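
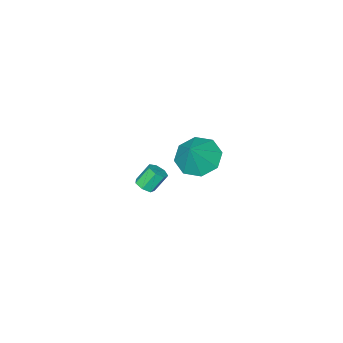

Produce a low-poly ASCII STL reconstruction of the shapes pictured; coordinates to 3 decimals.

solid 
facet normal 0.532 -0.242 -0.811
outer loop
vertex -0.669 -2.846 -2.248
vertex -1.051 -2.687 -2.546
vertex -0.655 -2.42 -2.366
endloop
endfacet
facet normal 0.846 0.116 0.520
outer loop
vertex -0.669 -2.846 -2.248
vertex -0.655 -2.42 -2.366
vertex -1.227 -2.593 -1.396
endloop
endfacet
facet normal 0.846 0.118 0.520
outer loop
vertex -1.227 -2.593 -1.396
vertex -0.655 -2.42 -2.366
vertex -1.214 -2.166 -1.514
endloop
endfacet
facet normal -0.532 0.240 0.812
outer loop
vertex -1.227 -2.593 -1.396
vertex -1.214 -2.166 -1.514
vertex -1.609 -2.433 -1.694
endloop
endfacet
facet normal 0.532 -0.243 -0.811
outer loop
vertex -0.655 -2.42 -2.366
vertex -1.051 -2.687 -2.546
vertex -0.939 -2.194 -2.62
endloop
endfacet
facet normal 0.553 0.825 0.116
outer loop
vertex -0.655 -2.42 -2.366
vertex -0.939 -2.194 -2.62
vertex -1.214 -2.166 -1.514
endloop
endfacet
facet normal 0.551 0.826 0.116
outer loop
vertex -1.214 -2.166 -1.514
vertex -0.939 -2.194 -2.62
vertex -1.498 -1.941 -1.768
endloop
endfacet
facet normal -0.533 0.242 0.811
outer loop
vertex -1.214 -2.166 -1.514
vertex -1.498 -1.941 -1.768
vertex -1.609 -2.433 -1.694
endloop
endfacet
facet normal 0.533 -0.243 -0.811
outer loop
vertex -0.939 -2.194 -2.62
vertex -1.051 -2.687 -2.546
vertex -1.307 -2.34 -2.818
endloop
endfacet
facet normal -0.160 0.913 -0.376
outer loop
vertex -0.939 -2.194 -2.62
vertex -1.307 -2.34 -2.818
vertex -1.498 -1.941 -1.768
endloop
endfacet
facet normal -0.158 0.913 -0.376
outer loop
vertex -1.498 -1.941 -1.768
vertex -1.307 -2.34 -2.818
vertex -1.866 -2.086 -1.966
endloop
endfacet
facet normal -0.532 0.242 0.811
outer loop
vertex -1.498 -1.941 -1.768
vertex -1.866 -2.086 -1.966
vertex -1.609 -2.433 -1.694
endloop
endfacet
facet normal 0.532 -0.243 -0.811
outer loop
vertex -1.307 -2.34 -2.818
vertex -1.051 -2.687 -2.546
vertex -1.482 -2.747 -2.811
endloop
endfacet
facet normal -0.749 0.312 -0.584
outer loop
vertex -1.307 -2.34 -2.818
vertex -1.482 -2.747 -2.811
vertex -1.866 -2.086 -1.966
endloop
endfacet
facet normal -0.749 0.312 -0.584
outer loop
vertex -1.866 -2.086 -1.966
vertex -1.482 -2.747 -2.811
vertex -2.041 -2.493 -1.959
endloop
endfacet
facet normal -0.532 0.243 0.812
outer loop
vertex -1.866 -2.086 -1.966
vertex -2.041 -2.493 -1.959
vertex -1.609 -2.433 -1.694
endloop
endfacet
facet normal 0.532 -0.242 -0.811
outer loop
vertex -1.482 -2.747 -2.811
vertex -1.051 -2.687 -2.546
vertex -1.332 -3.108 -2.605
endloop
endfacet
facet normal -0.776 -0.524 -0.353
outer loop
vertex -1.482 -2.747 -2.811
vertex -1.332 -3.108 -2.605
vertex -2.041 -2.493 -1.959
endloop
endfacet
facet normal -0.776 -0.523 -0.354
outer loop
vertex -2.041 -2.493 -1.959
vertex -1.332 -3.108 -2.605
vertex -1.891 -2.855 -1.753
endloop
endfacet
facet normal -0.532 0.242 0.812
outer loop
vertex -2.041 -2.493 -1.959
vertex -1.891 -2.855 -1.753
vertex -1.609 -2.433 -1.694
endloop
endfacet
facet normal 0.533 -0.242 -0.811
outer loop
vertex -1.332 -3.108 -2.605
vertex -1.051 -2.687 -2.546
vertex -0.97 -3.152 -2.354
endloop
endfacet
facet normal -0.217 -0.965 0.144
outer loop
vertex -1.332 -3.108 -2.605
vertex -0.97 -3.152 -2.354
vertex -1.891 -2.855 -1.753
endloop
endfacet
facet normal -0.217 -0.965 0.144
outer loop
vertex -1.891 -2.855 -1.753
vertex -0.97 -3.152 -2.354
vertex -1.529 -2.899 -1.502
endloop
endfacet
facet normal -0.533 0.243 0.811
outer loop
vertex -1.891 -2.855 -1.753
vertex -1.529 -2.899 -1.502
vertex -1.609 -2.433 -1.694
endloop
endfacet
facet normal 0.532 -0.242 -0.811
outer loop
vertex -0.97 -3.152 -2.354
vertex -1.051 -2.687 -2.546
vertex -0.669 -2.846 -2.248
endloop
endfacet
facet normal 0.504 -0.680 0.533
outer loop
vertex -0.97 -3.152 -2.354
vertex -0.669 -2.846 -2.248
vertex -1.529 -2.899 -1.502
endloop
endfacet
facet normal 0.503 -0.681 0.532
outer loop
vertex -1.529 -2.899 -1.502
vertex -0.669 -2.846 -2.248
vertex -1.227 -2.593 -1.396
endloop
endfacet
facet normal -0.531 0.243 0.812
outer loop
vertex -1.529 -2.899 -1.502
vertex -1.227 -2.593 -1.396
vertex -1.609 -2.433 -1.694
endloop
endfacet
facet normal -0.559 -0.219 -0.800
outer loop
vertex 1.1 2.016 2.41
vertex 0.282 2.007 2.984
vertex 0.766 2.704 2.455
endloop
endfacet
facet normal 0.897 0.439 -0.055
outer loop
vertex 1.1 2.016 2.41
vertex 0.766 2.704 2.455
vertex 1.058 2.313 4.096
endloop
endfacet
facet normal -0.559 -0.219 -0.800
outer loop
vertex 0.766 2.704 2.455
vertex 0.282 2.007 2.984
vertex 0.148 2.983 2.81
endloop
endfacet
facet normal 0.467 0.875 0.125
outer loop
vertex 0.766 2.704 2.455
vertex 0.148 2.983 2.81
vertex 1.058 2.313 4.096
endloop
endfacet
facet normal -0.559 -0.219 -0.800
outer loop
vertex 0.148 2.983 2.81
vertex 0.282 2.007 2.984
vertex -0.391 2.691 3.267
endloop
endfacet
facet normal -0.054 0.869 0.491
outer loop
vertex 0.148 2.983 2.81
vertex -0.391 2.691 3.267
vertex 1.058 2.313 4.096
endloop
endfacet
facet normal -0.559 -0.219 -0.800
outer loop
vertex -0.391 2.691 3.267
vertex 0.282 2.007 2.984
vertex -0.537 1.998 3.559
endloop
endfacet
facet normal -0.363 0.426 0.829
outer loop
vertex -0.391 2.691 3.267
vertex -0.537 1.998 3.559
vertex 1.058 2.313 4.096
endloop
endfacet
facet normal -0.559 -0.219 -0.800
outer loop
vertex -0.537 1.998 3.559
vertex 0.282 2.007 2.984
vertex -0.203 1.311 3.514
endloop
endfacet
facet normal -0.278 -0.197 0.940
outer loop
vertex -0.537 1.998 3.559
vertex -0.203 1.311 3.514
vertex 1.058 2.313 4.096
endloop
endfacet
facet normal -0.559 -0.220 -0.800
outer loop
vertex -0.203 1.311 3.514
vertex 0.282 2.007 2.984
vertex 0.415 1.032 3.159
endloop
endfacet
facet normal 0.151 -0.632 0.760
outer loop
vertex -0.203 1.311 3.514
vertex 0.415 1.032 3.159
vertex 1.058 2.313 4.096
endloop
endfacet
facet normal -0.559 -0.220 -0.799
outer loop
vertex 0.415 1.032 3.159
vertex 0.282 2.007 2.984
vertex 0.955 1.324 2.701
endloop
endfacet
facet normal 0.673 -0.626 0.394
outer loop
vertex 0.415 1.032 3.159
vertex 0.955 1.324 2.701
vertex 1.058 2.313 4.096
endloop
endfacet
facet normal -0.559 -0.219 -0.800
outer loop
vertex 0.955 1.324 2.701
vertex 0.282 2.007 2.984
vertex 1.1 2.016 2.41
endloop
endfacet
facet normal 0.982 -0.182 0.057
outer loop
vertex 0.955 1.324 2.701
vertex 1.1 2.016 2.41
vertex 1.058 2.313 4.096
endloop
endfacet

endsolid


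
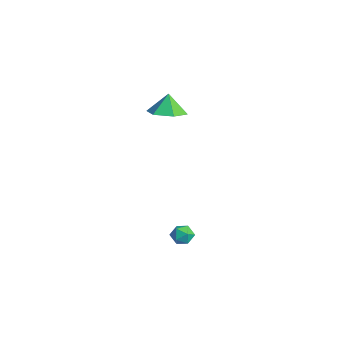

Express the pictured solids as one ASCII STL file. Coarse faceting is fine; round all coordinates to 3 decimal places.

solid 
facet normal -0.675 0.525 0.518
outer loop
vertex 2.614 -0.346 -3.9
vertex 2.436 -0.911 -3.559
vertex 2.934 -0.508 -3.319
endloop
endfacet
facet normal -0.123 0.936 0.329
outer loop
vertex 2.614 -0.346 -3.9
vertex 2.934 -0.508 -3.319
vertex 3.292 -0.274 -3.852
endloop
endfacet
facet normal -0.071 0.921 -0.383
outer loop
vertex 2.614 -0.346 -3.9
vertex 3.292 -0.274 -3.852
vertex 3.015 -0.532 -4.421
endloop
endfacet
facet normal -0.590 0.500 -0.633
outer loop
vertex 2.614 -0.346 -3.9
vertex 3.015 -0.532 -4.421
vertex 2.487 -0.926 -4.24
endloop
endfacet
facet normal -0.963 0.257 -0.078
outer loop
vertex 2.614 -0.346 -3.9
vertex 2.487 -0.926 -4.24
vertex 2.436 -0.911 -3.559
endloop
endfacet
facet normal 0.470 0.647 0.600
outer loop
vertex 3.292 -0.274 -3.852
vertex 2.934 -0.508 -3.319
vertex 3.533 -0.794 -3.48
endloop
endfacet
facet normal -0.423 -0.017 0.906
outer loop
vertex 2.934 -0.508 -3.319
vertex 2.436 -0.911 -3.559
vertex 3.005 -1.188 -3.299
endloop
endfacet
facet normal -0.890 -0.453 -0.057
outer loop
vertex 2.436 -0.911 -3.559
vertex 2.487 -0.926 -4.24
vertex 2.728 -1.446 -3.868
endloop
endfacet
facet normal -0.285 -0.058 -0.957
outer loop
vertex 2.487 -0.926 -4.24
vertex 3.015 -0.532 -4.421
vertex 3.086 -1.212 -4.401
endloop
endfacet
facet normal 0.555 0.622 -0.552
outer loop
vertex 3.015 -0.532 -4.421
vertex 3.292 -0.274 -3.852
vertex 3.584 -0.809 -4.161
endloop
endfacet
facet normal 0.590 -0.500 0.633
outer loop
vertex 3.406 -1.374 -3.82
vertex 3.533 -0.794 -3.48
vertex 3.005 -1.188 -3.299
endloop
endfacet
facet normal 0.071 -0.921 0.383
outer loop
vertex 3.406 -1.374 -3.82
vertex 3.005 -1.188 -3.299
vertex 2.728 -1.446 -3.868
endloop
endfacet
facet normal 0.123 -0.936 -0.329
outer loop
vertex 3.406 -1.374 -3.82
vertex 2.728 -1.446 -3.868
vertex 3.086 -1.212 -4.401
endloop
endfacet
facet normal 0.675 -0.525 -0.518
outer loop
vertex 3.406 -1.374 -3.82
vertex 3.086 -1.212 -4.401
vertex 3.584 -0.809 -4.161
endloop
endfacet
facet normal 0.963 -0.257 0.078
outer loop
vertex 3.406 -1.374 -3.82
vertex 3.584 -0.809 -4.161
vertex 3.533 -0.794 -3.48
endloop
endfacet
facet normal 0.285 0.058 0.957
outer loop
vertex 3.005 -1.188 -3.299
vertex 3.533 -0.794 -3.48
vertex 2.934 -0.508 -3.319
endloop
endfacet
facet normal -0.555 -0.622 0.552
outer loop
vertex 2.728 -1.446 -3.868
vertex 3.005 -1.188 -3.299
vertex 2.436 -0.911 -3.559
endloop
endfacet
facet normal -0.470 -0.647 -0.600
outer loop
vertex 3.086 -1.212 -4.401
vertex 2.728 -1.446 -3.868
vertex 2.487 -0.926 -4.24
endloop
endfacet
facet normal 0.423 0.017 -0.906
outer loop
vertex 3.584 -0.809 -4.161
vertex 3.086 -1.212 -4.401
vertex 3.015 -0.532 -4.421
endloop
endfacet
facet normal 0.890 0.453 0.057
outer loop
vertex 3.533 -0.794 -3.48
vertex 3.584 -0.809 -4.161
vertex 3.292 -0.274 -3.852
endloop
endfacet
facet normal 0.279 -0.194 -0.941
outer loop
vertex 0.392 -0.164 3.327
vertex -0.637 -0.09 3.007
vertex -0.009 0.788 3.012
endloop
endfacet
facet normal 0.539 0.460 0.705
outer loop
vertex 0.392 -0.164 3.327
vertex -0.009 0.788 3.012
vertex -0.983 0.15 4.173
endloop
endfacet
facet normal 0.279 -0.194 -0.941
outer loop
vertex -0.009 0.788 3.012
vertex -0.637 -0.09 3.007
vertex -1.037 0.862 2.692
endloop
endfacet
facet normal -0.071 0.898 0.434
outer loop
vertex -0.009 0.788 3.012
vertex -1.037 0.862 2.692
vertex -0.983 0.15 4.173
endloop
endfacet
facet normal 0.279 -0.194 -0.941
outer loop
vertex -1.037 0.862 2.692
vertex -0.637 -0.09 3.007
vertex -1.666 -0.016 2.687
endloop
endfacet
facet normal -0.777 0.555 0.295
outer loop
vertex -1.037 0.862 2.692
vertex -1.666 -0.016 2.687
vertex -0.983 0.15 4.173
endloop
endfacet
facet normal 0.279 -0.193 -0.941
outer loop
vertex -1.666 -0.016 2.687
vertex -0.637 -0.09 3.007
vertex -1.266 -0.968 3.001
endloop
endfacet
facet normal -0.875 -0.227 0.428
outer loop
vertex -1.666 -0.016 2.687
vertex -1.266 -0.968 3.001
vertex -0.983 0.15 4.173
endloop
endfacet
facet normal 0.279 -0.194 -0.940
outer loop
vertex -1.266 -0.968 3.001
vertex -0.637 -0.09 3.007
vertex -0.237 -1.043 3.322
endloop
endfacet
facet normal -0.266 -0.665 0.698
outer loop
vertex -1.266 -0.968 3.001
vertex -0.237 -1.043 3.322
vertex -0.983 0.15 4.173
endloop
endfacet
facet normal 0.279 -0.194 -0.941
outer loop
vertex -0.237 -1.043 3.322
vertex -0.637 -0.09 3.007
vertex 0.392 -0.164 3.327
endloop
endfacet
facet normal 0.442 -0.321 0.838
outer loop
vertex -0.237 -1.043 3.322
vertex 0.392 -0.164 3.327
vertex -0.983 0.15 4.173
endloop
endfacet

endsolid


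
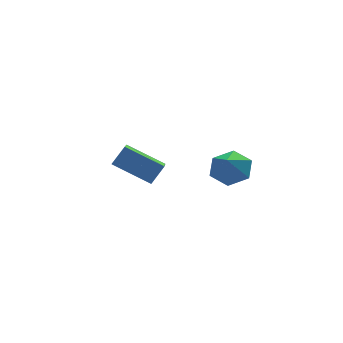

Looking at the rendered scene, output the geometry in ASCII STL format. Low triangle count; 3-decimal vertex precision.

solid 
facet normal -0.645 0.626 0.439
outer loop
vertex -2.369 1.937 -2.886
vertex -1.748 2.082 -2.181
vertex -1.793 3.046 -3.621
endloop
endfacet
facet normal -0.653 -0.152 -0.742
outer loop
vertex -0.652 1.938 -4.399
vertex -2.369 1.937 -2.886
vertex -1.793 3.046 -3.621
endloop
endfacet
facet normal -0.645 0.626 0.439
outer loop
vertex -1.793 3.046 -3.621
vertex -1.748 2.082 -2.181
vertex -1.172 3.191 -2.916
endloop
endfacet
facet normal 0.397 0.765 -0.507
outer loop
vertex -1.172 3.191 -2.916
vertex -0.652 1.938 -4.399
vertex -1.793 3.046 -3.621
endloop
endfacet
facet normal -0.397 -0.765 0.507
outer loop
vertex -2.369 1.937 -2.886
vertex -0.607 0.974 -2.959
vertex -1.748 2.082 -2.181
endloop
endfacet
facet normal -0.653 -0.152 -0.742
outer loop
vertex -1.228 0.829 -3.664
vertex -2.369 1.937 -2.886
vertex -0.652 1.938 -4.399
endloop
endfacet
facet normal -0.397 -0.765 0.507
outer loop
vertex -1.228 0.829 -3.664
vertex -0.607 0.974 -2.959
vertex -2.369 1.937 -2.886
endloop
endfacet
facet normal 0.653 0.152 0.742
outer loop
vertex -1.748 2.082 -2.181
vertex -0.607 0.974 -2.959
vertex -1.172 3.191 -2.916
endloop
endfacet
facet normal 0.397 0.765 -0.507
outer loop
vertex -0.031 2.083 -3.694
vertex -0.652 1.938 -4.399
vertex -1.172 3.191 -2.916
endloop
endfacet
facet normal 0.653 0.152 0.742
outer loop
vertex -1.172 3.191 -2.916
vertex -0.607 0.974 -2.959
vertex -0.031 2.083 -3.694
endloop
endfacet
facet normal 0.645 -0.626 -0.439
outer loop
vertex -0.031 2.083 -3.694
vertex -1.228 0.829 -3.664
vertex -0.652 1.938 -4.399
endloop
endfacet
facet normal 0.645 -0.626 -0.439
outer loop
vertex -0.607 0.974 -2.959
vertex -1.228 0.829 -3.664
vertex -0.031 2.083 -3.694
endloop
endfacet
facet normal 0.393 0.423 -0.816
outer loop
vertex 0.876 -1.816 -0.768
vertex 0.473 -2.372 -1.25
vertex 0.104 -1.644 -1.051
endloop
endfacet
facet normal -0.207 0.477 0.854
outer loop
vertex 0.876 -1.816 -0.768
vertex 0.104 -1.644 -1.051
vertex 0.067 -2.808 -0.41
endloop
endfacet
facet normal 0.393 0.422 -0.817
outer loop
vertex 0.104 -1.644 -1.051
vertex 0.473 -2.372 -1.25
vertex -0.3 -2.201 -1.533
endloop
endfacet
facet normal -0.867 0.261 0.425
outer loop
vertex 0.104 -1.644 -1.051
vertex -0.3 -2.201 -1.533
vertex 0.067 -2.808 -0.41
endloop
endfacet
facet normal 0.393 0.423 -0.817
outer loop
vertex -0.3 -2.201 -1.533
vertex 0.473 -2.372 -1.25
vertex 0.069 -2.929 -1.733
endloop
endfacet
facet normal -0.887 -0.461 0.041
outer loop
vertex -0.3 -2.201 -1.533
vertex 0.069 -2.929 -1.733
vertex 0.067 -2.808 -0.41
endloop
endfacet
facet normal 0.393 0.423 -0.816
outer loop
vertex 0.069 -2.929 -1.733
vertex 0.473 -2.372 -1.25
vertex 0.841 -3.1 -1.45
endloop
endfacet
facet normal -0.246 -0.965 0.088
outer loop
vertex 0.069 -2.929 -1.733
vertex 0.841 -3.1 -1.45
vertex 0.067 -2.808 -0.41
endloop
endfacet
facet normal 0.393 0.423 -0.817
outer loop
vertex 0.841 -3.1 -1.45
vertex 0.473 -2.372 -1.25
vertex 1.245 -2.544 -0.968
endloop
endfacet
facet normal 0.413 -0.749 0.518
outer loop
vertex 0.841 -3.1 -1.45
vertex 1.245 -2.544 -0.968
vertex 0.067 -2.808 -0.41
endloop
endfacet
facet normal 0.393 0.423 -0.817
outer loop
vertex 1.245 -2.544 -0.968
vertex 0.473 -2.372 -1.25
vertex 0.876 -1.816 -0.768
endloop
endfacet
facet normal 0.433 -0.028 0.901
outer loop
vertex 1.245 -2.544 -0.968
vertex 0.876 -1.816 -0.768
vertex 0.067 -2.808 -0.41
endloop
endfacet

endsolid


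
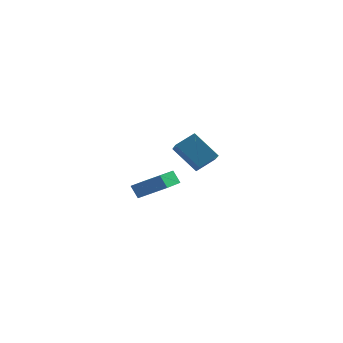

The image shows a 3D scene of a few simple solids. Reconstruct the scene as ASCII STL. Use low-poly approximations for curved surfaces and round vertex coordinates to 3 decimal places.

solid 
facet normal -0.643 -0.564 -0.517
outer loop
vertex 3.582 -4.976 1.533
vertex 2.39 -4.732 2.749
vertex 3.156 -3.911 0.901
endloop
endfacet
facet normal 0.693 -0.142 -0.707
outer loop
vertex 3.89 -3.268 1.491
vertex 3.582 -4.976 1.533
vertex 3.156 -3.911 0.901
endloop
endfacet
facet normal -0.643 -0.564 -0.517
outer loop
vertex 3.156 -3.911 0.901
vertex 2.39 -4.732 2.749
vertex 1.964 -3.667 2.117
endloop
endfacet
facet normal -0.325 0.814 -0.482
outer loop
vertex 1.964 -3.667 2.117
vertex 3.89 -3.268 1.491
vertex 3.156 -3.911 0.901
endloop
endfacet
facet normal 0.325 -0.814 0.482
outer loop
vertex 3.582 -4.976 1.533
vertex 3.124 -4.089 3.339
vertex 2.39 -4.732 2.749
endloop
endfacet
facet normal 0.693 -0.142 -0.707
outer loop
vertex 4.316 -4.333 2.123
vertex 3.582 -4.976 1.533
vertex 3.89 -3.268 1.491
endloop
endfacet
facet normal 0.325 -0.814 0.482
outer loop
vertex 4.316 -4.333 2.123
vertex 3.124 -4.089 3.339
vertex 3.582 -4.976 1.533
endloop
endfacet
facet normal -0.693 0.142 0.707
outer loop
vertex 2.39 -4.732 2.749
vertex 3.124 -4.089 3.339
vertex 1.964 -3.667 2.117
endloop
endfacet
facet normal -0.325 0.814 -0.482
outer loop
vertex 2.698 -3.024 2.707
vertex 3.89 -3.268 1.491
vertex 1.964 -3.667 2.117
endloop
endfacet
facet normal -0.693 0.142 0.707
outer loop
vertex 1.964 -3.667 2.117
vertex 3.124 -4.089 3.339
vertex 2.698 -3.024 2.707
endloop
endfacet
facet normal 0.643 0.564 0.517
outer loop
vertex 2.698 -3.024 2.707
vertex 4.316 -4.333 2.123
vertex 3.89 -3.268 1.491
endloop
endfacet
facet normal 0.643 0.564 0.517
outer loop
vertex 3.124 -4.089 3.339
vertex 4.316 -4.333 2.123
vertex 2.698 -3.024 2.707
endloop
endfacet
facet normal -0.870 -0.000 -0.493
outer loop
vertex -1.496 1.178 -2.327
vertex -1.326 3.056 -2.629
vertex -1.079 1.022 -3.063
endloop
endfacet
facet normal -0.088 -0.983 0.158
outer loop
vertex 0.426 1.024 -2.211
vertex -1.496 1.178 -2.327
vertex -1.079 1.022 -3.063
endloop
endfacet
facet normal -0.871 -0.001 -0.492
outer loop
vertex -1.079 1.022 -3.063
vertex -1.326 3.056 -2.629
vertex -0.91 2.9 -3.365
endloop
endfacet
facet normal 0.485 -0.181 -0.856
outer loop
vertex -0.91 2.9 -3.365
vertex 0.426 1.024 -2.211
vertex -1.079 1.022 -3.063
endloop
endfacet
facet normal -0.485 0.181 0.856
outer loop
vertex -1.496 1.178 -2.327
vertex 0.179 3.058 -1.777
vertex -1.326 3.056 -2.629
endloop
endfacet
facet normal -0.088 -0.983 0.158
outer loop
vertex 0.01 1.18 -1.475
vertex -1.496 1.178 -2.327
vertex 0.426 1.024 -2.211
endloop
endfacet
facet normal -0.484 0.181 0.856
outer loop
vertex 0.01 1.18 -1.475
vertex 0.179 3.058 -1.777
vertex -1.496 1.178 -2.327
endloop
endfacet
facet normal 0.088 0.983 -0.158
outer loop
vertex -1.326 3.056 -2.629
vertex 0.179 3.058 -1.777
vertex -0.91 2.9 -3.365
endloop
endfacet
facet normal 0.484 -0.181 -0.856
outer loop
vertex 0.596 2.902 -2.513
vertex 0.426 1.024 -2.211
vertex -0.91 2.9 -3.365
endloop
endfacet
facet normal 0.088 0.983 -0.158
outer loop
vertex -0.91 2.9 -3.365
vertex 0.179 3.058 -1.777
vertex 0.596 2.902 -2.513
endloop
endfacet
facet normal 0.871 0.000 0.492
outer loop
vertex 0.596 2.902 -2.513
vertex 0.01 1.18 -1.475
vertex 0.426 1.024 -2.211
endloop
endfacet
facet normal 0.870 0.001 0.493
outer loop
vertex 0.179 3.058 -1.777
vertex 0.01 1.18 -1.475
vertex 0.596 2.902 -2.513
endloop
endfacet

endsolid


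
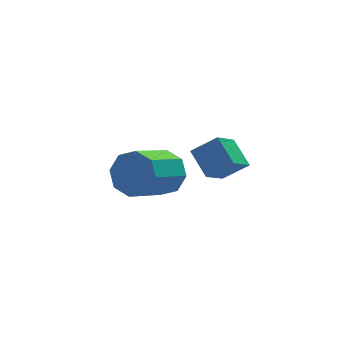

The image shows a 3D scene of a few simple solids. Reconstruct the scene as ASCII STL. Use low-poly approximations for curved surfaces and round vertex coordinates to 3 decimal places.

solid 
facet normal 0.738 0.427 -0.522
outer loop
vertex 1.864 1.597 -4.3
vertex 1.24 2.398 -4.527
vertex 1.908 2.18 -3.76
endloop
endfacet
facet normal 0.672 -0.530 0.518
outer loop
vertex 1.864 1.597 -4.3
vertex 1.908 2.18 -3.76
vertex 0.283 0.681 -3.186
endloop
endfacet
facet normal 0.672 -0.530 0.517
outer loop
vertex 0.283 0.681 -3.186
vertex 1.908 2.18 -3.76
vertex 0.327 1.264 -2.645
endloop
endfacet
facet normal -0.739 -0.427 0.521
outer loop
vertex 0.283 0.681 -3.186
vertex 0.327 1.264 -2.645
vertex -0.34 1.482 -3.413
endloop
endfacet
facet normal 0.738 0.429 -0.521
outer loop
vertex 1.908 2.18 -3.76
vertex 1.24 2.398 -4.527
vertex 1.56 2.89 -3.669
endloop
endfacet
facet normal 0.514 0.143 0.846
outer loop
vertex 1.908 2.18 -3.76
vertex 1.56 2.89 -3.669
vertex 0.327 1.264 -2.645
endloop
endfacet
facet normal 0.514 0.143 0.846
outer loop
vertex 0.327 1.264 -2.645
vertex 1.56 2.89 -3.669
vertex -0.021 1.975 -2.554
endloop
endfacet
facet normal -0.739 -0.428 0.520
outer loop
vertex 0.327 1.264 -2.645
vertex -0.021 1.975 -2.554
vertex -0.34 1.482 -3.413
endloop
endfacet
facet normal 0.739 0.427 -0.521
outer loop
vertex 1.56 2.89 -3.669
vertex 1.24 2.398 -4.527
vertex 1.026 3.312 -4.081
endloop
endfacet
facet normal 0.055 0.732 0.679
outer loop
vertex 1.56 2.89 -3.669
vertex 1.026 3.312 -4.081
vertex -0.021 1.975 -2.554
endloop
endfacet
facet normal 0.055 0.732 0.679
outer loop
vertex -0.021 1.975 -2.554
vertex 1.026 3.312 -4.081
vertex -0.555 2.397 -2.966
endloop
endfacet
facet normal -0.739 -0.428 0.520
outer loop
vertex -0.021 1.975 -2.554
vertex -0.555 2.397 -2.966
vertex -0.34 1.482 -3.413
endloop
endfacet
facet normal 0.739 0.427 -0.521
outer loop
vertex 1.026 3.312 -4.081
vertex 1.24 2.398 -4.527
vertex 0.617 3.199 -4.754
endloop
endfacet
facet normal -0.436 0.893 0.115
outer loop
vertex 1.026 3.312 -4.081
vertex 0.617 3.199 -4.754
vertex -0.555 2.397 -2.966
endloop
endfacet
facet normal -0.437 0.892 0.114
outer loop
vertex -0.555 2.397 -2.966
vertex 0.617 3.199 -4.754
vertex -0.964 2.283 -3.64
endloop
endfacet
facet normal -0.739 -0.428 0.521
outer loop
vertex -0.555 2.397 -2.966
vertex -0.964 2.283 -3.64
vertex -0.34 1.482 -3.413
endloop
endfacet
facet normal 0.739 0.427 -0.521
outer loop
vertex 0.617 3.199 -4.754
vertex 1.24 2.398 -4.527
vertex 0.573 2.616 -5.295
endloop
endfacet
facet normal -0.672 0.531 -0.517
outer loop
vertex 0.617 3.199 -4.754
vertex 0.573 2.616 -5.295
vertex -0.964 2.283 -3.64
endloop
endfacet
facet normal -0.672 0.530 -0.517
outer loop
vertex -0.964 2.283 -3.64
vertex 0.573 2.616 -5.295
vertex -1.008 1.7 -4.18
endloop
endfacet
facet normal -0.738 -0.427 0.522
outer loop
vertex -0.964 2.283 -3.64
vertex -1.008 1.7 -4.18
vertex -0.34 1.482 -3.413
endloop
endfacet
facet normal 0.739 0.428 -0.520
outer loop
vertex 0.573 2.616 -5.295
vertex 1.24 2.398 -4.527
vertex 0.921 1.905 -5.386
endloop
endfacet
facet normal -0.514 -0.143 -0.846
outer loop
vertex 0.573 2.616 -5.295
vertex 0.921 1.905 -5.386
vertex -1.008 1.7 -4.18
endloop
endfacet
facet normal -0.514 -0.143 -0.846
outer loop
vertex -1.008 1.7 -4.18
vertex 0.921 1.905 -5.386
vertex -0.66 0.99 -4.271
endloop
endfacet
facet normal -0.738 -0.429 0.521
outer loop
vertex -1.008 1.7 -4.18
vertex -0.66 0.99 -4.271
vertex -0.34 1.482 -3.413
endloop
endfacet
facet normal 0.739 0.428 -0.520
outer loop
vertex 0.921 1.905 -5.386
vertex 1.24 2.398 -4.527
vertex 1.455 1.483 -4.974
endloop
endfacet
facet normal -0.055 -0.732 -0.679
outer loop
vertex 0.921 1.905 -5.386
vertex 1.455 1.483 -4.974
vertex -0.66 0.99 -4.271
endloop
endfacet
facet normal -0.055 -0.732 -0.679
outer loop
vertex -0.66 0.99 -4.271
vertex 1.455 1.483 -4.974
vertex -0.126 0.568 -3.859
endloop
endfacet
facet normal -0.739 -0.427 0.521
outer loop
vertex -0.66 0.99 -4.271
vertex -0.126 0.568 -3.859
vertex -0.34 1.482 -3.413
endloop
endfacet
facet normal 0.739 0.428 -0.521
outer loop
vertex 1.455 1.483 -4.974
vertex 1.24 2.398 -4.527
vertex 1.864 1.597 -4.3
endloop
endfacet
facet normal 0.436 -0.893 -0.114
outer loop
vertex 1.455 1.483 -4.974
vertex 1.864 1.597 -4.3
vertex -0.126 0.568 -3.859
endloop
endfacet
facet normal 0.436 -0.893 -0.115
outer loop
vertex -0.126 0.568 -3.859
vertex 1.864 1.597 -4.3
vertex 0.283 0.681 -3.186
endloop
endfacet
facet normal -0.739 -0.427 0.521
outer loop
vertex -0.126 0.568 -3.859
vertex 0.283 0.681 -3.186
vertex -0.34 1.482 -3.413
endloop
endfacet
facet normal -0.785 0.225 -0.577
outer loop
vertex 0.788 -1.517 -0.132
vertex 1.747 -0.737 -1.132
vertex 0.967 -2.578 -0.789
endloop
endfacet
facet normal -0.603 -0.491 0.629
outer loop
vertex 1.893 -2.843 -0.108
vertex 0.788 -1.517 -0.132
vertex 0.967 -2.578 -0.789
endloop
endfacet
facet normal -0.785 0.225 -0.576
outer loop
vertex 0.967 -2.578 -0.789
vertex 1.747 -0.737 -1.132
vertex 1.925 -1.797 -1.789
endloop
endfacet
facet normal 0.142 -0.842 -0.521
outer loop
vertex 1.925 -1.797 -1.789
vertex 1.893 -2.843 -0.108
vertex 0.967 -2.578 -0.789
endloop
endfacet
facet normal -0.142 0.842 0.521
outer loop
vertex 0.788 -1.517 -0.132
vertex 2.673 -1.002 -0.451
vertex 1.747 -0.737 -1.132
endloop
endfacet
facet normal -0.603 -0.491 0.629
outer loop
vertex 1.715 -1.783 0.549
vertex 0.788 -1.517 -0.132
vertex 1.893 -2.843 -0.108
endloop
endfacet
facet normal -0.142 0.841 0.521
outer loop
vertex 1.715 -1.783 0.549
vertex 2.673 -1.002 -0.451
vertex 0.788 -1.517 -0.132
endloop
endfacet
facet normal 0.603 0.491 -0.629
outer loop
vertex 1.747 -0.737 -1.132
vertex 2.673 -1.002 -0.451
vertex 1.925 -1.797 -1.789
endloop
endfacet
facet normal 0.141 -0.842 -0.521
outer loop
vertex 2.852 -2.063 -1.108
vertex 1.893 -2.843 -0.108
vertex 1.925 -1.797 -1.789
endloop
endfacet
facet normal 0.603 0.491 -0.629
outer loop
vertex 1.925 -1.797 -1.789
vertex 2.673 -1.002 -0.451
vertex 2.852 -2.063 -1.108
endloop
endfacet
facet normal 0.785 -0.226 0.577
outer loop
vertex 2.852 -2.063 -1.108
vertex 1.715 -1.783 0.549
vertex 1.893 -2.843 -0.108
endloop
endfacet
facet normal 0.785 -0.225 0.577
outer loop
vertex 2.673 -1.002 -0.451
vertex 1.715 -1.783 0.549
vertex 2.852 -2.063 -1.108
endloop
endfacet

endsolid


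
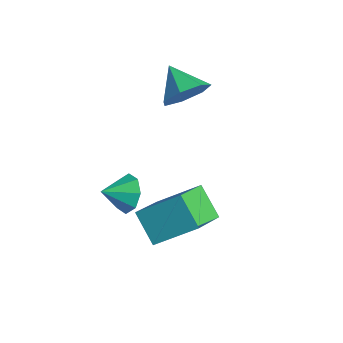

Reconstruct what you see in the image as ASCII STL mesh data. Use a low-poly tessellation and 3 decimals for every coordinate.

solid 
facet normal -0.429 -0.701 -0.569
outer loop
vertex 4.558 -2.627 -3.224
vertex 3.457 -2.76 -2.229
vertex 3.545 -1.248 -4.16
endloop
endfacet
facet normal 0.739 0.089 -0.668
outer loop
vertex 4.383 0.12 -3.051
vertex 4.558 -2.627 -3.224
vertex 3.545 -1.248 -4.16
endloop
endfacet
facet normal -0.429 -0.701 -0.569
outer loop
vertex 3.545 -1.248 -4.16
vertex 3.457 -2.76 -2.229
vertex 2.444 -1.381 -3.165
endloop
endfacet
facet normal -0.519 0.707 -0.480
outer loop
vertex 2.444 -1.381 -3.165
vertex 4.383 0.12 -3.051
vertex 3.545 -1.248 -4.16
endloop
endfacet
facet normal 0.519 -0.707 0.480
outer loop
vertex 4.558 -2.627 -3.224
vertex 4.295 -1.392 -1.12
vertex 3.457 -2.76 -2.229
endloop
endfacet
facet normal 0.739 0.089 -0.668
outer loop
vertex 5.396 -1.259 -2.115
vertex 4.558 -2.627 -3.224
vertex 4.383 0.12 -3.051
endloop
endfacet
facet normal 0.519 -0.707 0.480
outer loop
vertex 5.396 -1.259 -2.115
vertex 4.295 -1.392 -1.12
vertex 4.558 -2.627 -3.224
endloop
endfacet
facet normal -0.739 -0.089 0.668
outer loop
vertex 3.457 -2.76 -2.229
vertex 4.295 -1.392 -1.12
vertex 2.444 -1.381 -3.165
endloop
endfacet
facet normal -0.519 0.707 -0.480
outer loop
vertex 3.282 -0.013 -2.056
vertex 4.383 0.12 -3.051
vertex 2.444 -1.381 -3.165
endloop
endfacet
facet normal -0.739 -0.089 0.668
outer loop
vertex 2.444 -1.381 -3.165
vertex 4.295 -1.392 -1.12
vertex 3.282 -0.013 -2.056
endloop
endfacet
facet normal 0.429 0.701 0.569
outer loop
vertex 3.282 -0.013 -2.056
vertex 5.396 -1.259 -2.115
vertex 4.383 0.12 -3.051
endloop
endfacet
facet normal 0.429 0.701 0.569
outer loop
vertex 4.295 -1.392 -1.12
vertex 5.396 -1.259 -2.115
vertex 3.282 -0.013 -2.056
endloop
endfacet
facet normal 0.075 0.887 -0.455
outer loop
vertex 1.676 -1.644 -3.21
vertex 0.994 -1.851 -3.726
vertex 1.086 -1.458 -2.944
endloop
endfacet
facet normal 0.348 -0.204 0.915
outer loop
vertex 1.676 -1.644 -3.21
vertex 1.086 -1.458 -2.944
vertex 0.906 -2.889 -3.194
endloop
endfacet
facet normal 0.075 0.887 -0.455
outer loop
vertex 1.086 -1.458 -2.944
vertex 0.994 -1.851 -3.726
vertex 0.442 -1.502 -3.136
endloop
endfacet
facet normal -0.275 -0.132 0.952
outer loop
vertex 1.086 -1.458 -2.944
vertex 0.442 -1.502 -3.136
vertex 0.906 -2.889 -3.194
endloop
endfacet
facet normal 0.076 0.888 -0.454
outer loop
vertex 0.442 -1.502 -3.136
vertex 0.994 -1.851 -3.726
vertex 0.121 -1.75 -3.674
endloop
endfacet
facet normal -0.762 -0.279 0.584
outer loop
vertex 0.442 -1.502 -3.136
vertex 0.121 -1.75 -3.674
vertex 0.906 -2.889 -3.194
endloop
endfacet
facet normal 0.076 0.888 -0.454
outer loop
vertex 0.121 -1.75 -3.674
vertex 0.994 -1.851 -3.726
vertex 0.312 -2.057 -4.242
endloop
endfacet
facet normal -0.828 -0.560 0.024
outer loop
vertex 0.121 -1.75 -3.674
vertex 0.312 -2.057 -4.242
vertex 0.906 -2.889 -3.194
endloop
endfacet
facet normal 0.075 0.888 -0.454
outer loop
vertex 0.312 -2.057 -4.242
vertex 0.994 -1.851 -3.726
vertex 0.902 -2.243 -4.508
endloop
endfacet
facet normal -0.434 -0.809 -0.396
outer loop
vertex 0.312 -2.057 -4.242
vertex 0.902 -2.243 -4.508
vertex 0.906 -2.889 -3.194
endloop
endfacet
facet normal 0.076 0.888 -0.454
outer loop
vertex 0.902 -2.243 -4.508
vertex 0.994 -1.851 -3.726
vertex 1.546 -2.2 -4.316
endloop
endfacet
facet normal 0.188 -0.881 -0.434
outer loop
vertex 0.902 -2.243 -4.508
vertex 1.546 -2.2 -4.316
vertex 0.906 -2.889 -3.194
endloop
endfacet
facet normal 0.075 0.887 -0.455
outer loop
vertex 1.546 -2.2 -4.316
vertex 0.994 -1.851 -3.726
vertex 1.867 -1.951 -3.778
endloop
endfacet
facet normal 0.677 -0.733 -0.064
outer loop
vertex 1.546 -2.2 -4.316
vertex 1.867 -1.951 -3.778
vertex 0.906 -2.889 -3.194
endloop
endfacet
facet normal 0.075 0.888 -0.455
outer loop
vertex 1.867 -1.951 -3.778
vertex 0.994 -1.851 -3.726
vertex 1.676 -1.644 -3.21
endloop
endfacet
facet normal 0.742 -0.453 0.494
outer loop
vertex 1.867 -1.951 -3.778
vertex 1.676 -1.644 -3.21
vertex 0.906 -2.889 -3.194
endloop
endfacet
facet normal 0.846 0.047 -0.531
outer loop
vertex 1.081 0.299 1.388
vertex 0.602 0.824 0.67
vertex 1.092 1.171 1.482
endloop
endfacet
facet normal 0.007 -0.107 0.994
outer loop
vertex 1.081 0.299 1.388
vertex 1.092 1.171 1.482
vertex -0.642 0.756 1.45
endloop
endfacet
facet normal 0.846 0.047 -0.531
outer loop
vertex 1.092 1.171 1.482
vertex 0.602 0.824 0.67
vertex 0.734 1.781 0.965
endloop
endfacet
facet normal -0.155 0.584 0.797
outer loop
vertex 1.092 1.171 1.482
vertex 0.734 1.781 0.965
vertex -0.642 0.756 1.45
endloop
endfacet
facet normal 0.847 0.047 -0.530
outer loop
vertex 0.734 1.781 0.965
vertex 0.602 0.824 0.67
vertex 0.277 1.671 0.225
endloop
endfacet
facet normal -0.536 0.818 0.209
outer loop
vertex 0.734 1.781 0.965
vertex 0.277 1.671 0.225
vertex -0.642 0.756 1.45
endloop
endfacet
facet normal 0.846 0.046 -0.531
outer loop
vertex 0.277 1.671 0.225
vertex 0.602 0.824 0.67
vertex 0.064 0.923 -0.179
endloop
endfacet
facet normal -0.849 0.417 -0.325
outer loop
vertex 0.277 1.671 0.225
vertex 0.064 0.923 -0.179
vertex -0.642 0.756 1.45
endloop
endfacet
facet normal 0.846 0.047 -0.531
outer loop
vertex 0.064 0.923 -0.179
vertex 0.602 0.824 0.67
vertex 0.257 0.1 0.056
endloop
endfacet
facet normal -0.858 -0.317 -0.404
outer loop
vertex 0.064 0.923 -0.179
vertex 0.257 0.1 0.056
vertex -0.642 0.756 1.45
endloop
endfacet
facet normal 0.846 0.046 -0.530
outer loop
vertex 0.257 0.1 0.056
vertex 0.602 0.824 0.67
vertex 0.709 -0.177 0.753
endloop
endfacet
facet normal -0.557 -0.830 0.031
outer loop
vertex 0.257 0.1 0.056
vertex 0.709 -0.177 0.753
vertex -0.642 0.756 1.45
endloop
endfacet
facet normal 0.846 0.046 -0.531
outer loop
vertex 0.709 -0.177 0.753
vertex 0.602 0.824 0.67
vertex 1.081 0.299 1.388
endloop
endfacet
facet normal -0.172 -0.737 0.653
outer loop
vertex 0.709 -0.177 0.753
vertex 1.081 0.299 1.388
vertex -0.642 0.756 1.45
endloop
endfacet

endsolid


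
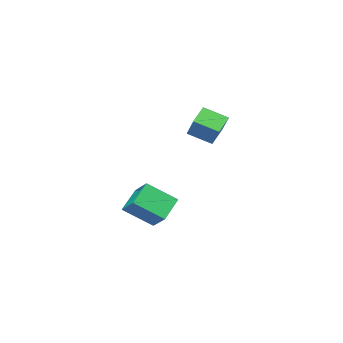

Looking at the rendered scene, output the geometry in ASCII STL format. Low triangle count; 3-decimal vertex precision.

solid 
facet normal -0.634 0.530 -0.563
outer loop
vertex -0.088 1.466 -1.54
vertex 1.128 2.039 -2.37
vertex -0.205 0.254 -2.548
endloop
endfacet
facet normal -0.770 -0.363 0.526
outer loop
vertex 1.032 -0.779 -1.45
vertex -0.088 1.466 -1.54
vertex -0.205 0.254 -2.548
endloop
endfacet
facet normal -0.634 0.530 -0.563
outer loop
vertex -0.205 0.254 -2.548
vertex 1.128 2.039 -2.37
vertex 1.011 0.828 -3.378
endloop
endfacet
facet normal -0.074 -0.766 -0.638
outer loop
vertex 1.011 0.828 -3.378
vertex 1.032 -0.779 -1.45
vertex -0.205 0.254 -2.548
endloop
endfacet
facet normal 0.074 0.767 0.638
outer loop
vertex -0.088 1.466 -1.54
vertex 2.365 1.006 -1.272
vertex 1.128 2.039 -2.37
endloop
endfacet
facet normal -0.770 -0.363 0.525
outer loop
vertex 1.149 0.432 -0.442
vertex -0.088 1.466 -1.54
vertex 1.032 -0.779 -1.45
endloop
endfacet
facet normal 0.074 0.766 0.638
outer loop
vertex 1.149 0.432 -0.442
vertex 2.365 1.006 -1.272
vertex -0.088 1.466 -1.54
endloop
endfacet
facet normal 0.770 0.363 -0.525
outer loop
vertex 1.128 2.039 -2.37
vertex 2.365 1.006 -1.272
vertex 1.011 0.828 -3.378
endloop
endfacet
facet normal -0.074 -0.766 -0.638
outer loop
vertex 2.248 -0.206 -2.28
vertex 1.032 -0.779 -1.45
vertex 1.011 0.828 -3.378
endloop
endfacet
facet normal 0.770 0.363 -0.525
outer loop
vertex 1.011 0.828 -3.378
vertex 2.365 1.006 -1.272
vertex 2.248 -0.206 -2.28
endloop
endfacet
facet normal 0.634 -0.530 0.563
outer loop
vertex 2.248 -0.206 -2.28
vertex 1.149 0.432 -0.442
vertex 1.032 -0.779 -1.45
endloop
endfacet
facet normal 0.634 -0.530 0.563
outer loop
vertex 2.365 1.006 -1.272
vertex 1.149 0.432 -0.442
vertex 2.248 -0.206 -2.28
endloop
endfacet
facet normal -0.595 0.696 -0.403
outer loop
vertex -1.825 3.375 4.505
vertex -0.929 3.786 3.893
vertex -2.226 2.256 3.166
endloop
endfacet
facet normal -0.773 -0.354 0.527
outer loop
vertex -1.371 1.254 3.747
vertex -1.825 3.375 4.505
vertex -2.226 2.256 3.166
endloop
endfacet
facet normal -0.595 0.696 -0.403
outer loop
vertex -2.226 2.256 3.166
vertex -0.929 3.786 3.893
vertex -1.33 2.667 2.554
endloop
endfacet
facet normal -0.224 -0.625 -0.748
outer loop
vertex -1.33 2.667 2.554
vertex -1.371 1.254 3.747
vertex -2.226 2.256 3.166
endloop
endfacet
facet normal 0.224 0.625 0.748
outer loop
vertex -1.825 3.375 4.505
vertex -0.074 2.784 4.474
vertex -0.929 3.786 3.893
endloop
endfacet
facet normal -0.773 -0.354 0.527
outer loop
vertex -0.97 2.373 5.086
vertex -1.825 3.375 4.505
vertex -1.371 1.254 3.747
endloop
endfacet
facet normal 0.224 0.625 0.748
outer loop
vertex -0.97 2.373 5.086
vertex -0.074 2.784 4.474
vertex -1.825 3.375 4.505
endloop
endfacet
facet normal 0.773 0.354 -0.527
outer loop
vertex -0.929 3.786 3.893
vertex -0.074 2.784 4.474
vertex -1.33 2.667 2.554
endloop
endfacet
facet normal -0.224 -0.625 -0.748
outer loop
vertex -0.475 1.665 3.135
vertex -1.371 1.254 3.747
vertex -1.33 2.667 2.554
endloop
endfacet
facet normal 0.773 0.354 -0.527
outer loop
vertex -1.33 2.667 2.554
vertex -0.074 2.784 4.474
vertex -0.475 1.665 3.135
endloop
endfacet
facet normal 0.595 -0.696 0.403
outer loop
vertex -0.475 1.665 3.135
vertex -0.97 2.373 5.086
vertex -1.371 1.254 3.747
endloop
endfacet
facet normal 0.595 -0.696 0.403
outer loop
vertex -0.074 2.784 4.474
vertex -0.97 2.373 5.086
vertex -0.475 1.665 3.135
endloop
endfacet

endsolid


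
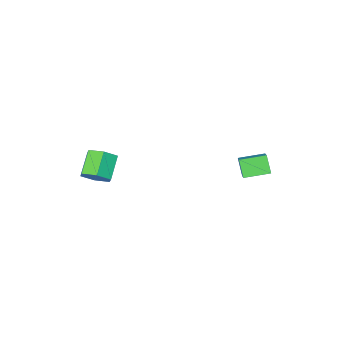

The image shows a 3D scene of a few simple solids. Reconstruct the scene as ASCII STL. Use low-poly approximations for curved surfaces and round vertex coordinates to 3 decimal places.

solid 
facet normal 0.628 0.498 -0.599
outer loop
vertex 4.912 -1.36 -2.873
vertex 4.251 -1.124 -3.37
vertex 4.49 -0.629 -2.708
endloop
endfacet
facet normal 0.604 0.173 0.778
outer loop
vertex 4.912 -1.36 -2.873
vertex 4.49 -0.629 -2.708
vertex 3.99 -2.092 -1.993
endloop
endfacet
facet normal 0.604 0.174 0.778
outer loop
vertex 3.99 -2.092 -1.993
vertex 4.49 -0.629 -2.708
vertex 3.567 -1.362 -1.828
endloop
endfacet
facet normal -0.628 -0.499 0.598
outer loop
vertex 3.99 -2.092 -1.993
vertex 3.567 -1.362 -1.828
vertex 3.329 -1.856 -2.49
endloop
endfacet
facet normal 0.628 0.498 -0.599
outer loop
vertex 4.49 -0.629 -2.708
vertex 4.251 -1.124 -3.37
vertex 3.829 -0.393 -3.205
endloop
endfacet
facet normal -0.124 0.822 0.555
outer loop
vertex 4.49 -0.629 -2.708
vertex 3.829 -0.393 -3.205
vertex 3.567 -1.362 -1.828
endloop
endfacet
facet normal -0.123 0.822 0.555
outer loop
vertex 3.567 -1.362 -1.828
vertex 3.829 -0.393 -3.205
vertex 2.906 -1.125 -2.325
endloop
endfacet
facet normal -0.628 -0.498 0.598
outer loop
vertex 3.567 -1.362 -1.828
vertex 2.906 -1.125 -2.325
vertex 3.329 -1.856 -2.49
endloop
endfacet
facet normal 0.628 0.498 -0.599
outer loop
vertex 3.829 -0.393 -3.205
vertex 4.251 -1.124 -3.37
vertex 3.59 -0.888 -3.867
endloop
endfacet
facet normal -0.727 0.649 -0.223
outer loop
vertex 3.829 -0.393 -3.205
vertex 3.59 -0.888 -3.867
vertex 2.906 -1.125 -2.325
endloop
endfacet
facet normal -0.728 0.648 -0.223
outer loop
vertex 2.906 -1.125 -2.325
vertex 3.59 -0.888 -3.867
vertex 2.668 -1.62 -2.987
endloop
endfacet
facet normal -0.628 -0.498 0.598
outer loop
vertex 2.906 -1.125 -2.325
vertex 2.668 -1.62 -2.987
vertex 3.329 -1.856 -2.49
endloop
endfacet
facet normal 0.628 0.499 -0.598
outer loop
vertex 3.59 -0.888 -3.867
vertex 4.251 -1.124 -3.37
vertex 4.013 -1.618 -4.032
endloop
endfacet
facet normal -0.604 -0.174 -0.778
outer loop
vertex 3.59 -0.888 -3.867
vertex 4.013 -1.618 -4.032
vertex 2.668 -1.62 -2.987
endloop
endfacet
facet normal -0.604 -0.173 -0.778
outer loop
vertex 2.668 -1.62 -2.987
vertex 4.013 -1.618 -4.032
vertex 3.09 -2.351 -3.152
endloop
endfacet
facet normal -0.628 -0.498 0.599
outer loop
vertex 2.668 -1.62 -2.987
vertex 3.09 -2.351 -3.152
vertex 3.329 -1.856 -2.49
endloop
endfacet
facet normal 0.628 0.498 -0.598
outer loop
vertex 4.013 -1.618 -4.032
vertex 4.251 -1.124 -3.37
vertex 4.674 -1.855 -3.535
endloop
endfacet
facet normal 0.123 -0.822 -0.556
outer loop
vertex 4.013 -1.618 -4.032
vertex 4.674 -1.855 -3.535
vertex 3.09 -2.351 -3.152
endloop
endfacet
facet normal 0.123 -0.823 -0.555
outer loop
vertex 3.09 -2.351 -3.152
vertex 4.674 -1.855 -3.535
vertex 3.751 -2.587 -2.655
endloop
endfacet
facet normal -0.628 -0.498 0.599
outer loop
vertex 3.09 -2.351 -3.152
vertex 3.751 -2.587 -2.655
vertex 3.329 -1.856 -2.49
endloop
endfacet
facet normal 0.628 0.498 -0.598
outer loop
vertex 4.674 -1.855 -3.535
vertex 4.251 -1.124 -3.37
vertex 4.912 -1.36 -2.873
endloop
endfacet
facet normal 0.728 -0.649 0.223
outer loop
vertex 4.674 -1.855 -3.535
vertex 4.912 -1.36 -2.873
vertex 3.751 -2.587 -2.655
endloop
endfacet
facet normal 0.728 -0.649 0.223
outer loop
vertex 3.751 -2.587 -2.655
vertex 4.912 -1.36 -2.873
vertex 3.99 -2.092 -1.993
endloop
endfacet
facet normal -0.628 -0.498 0.599
outer loop
vertex 3.751 -2.587 -2.655
vertex 3.99 -2.092 -1.993
vertex 3.329 -1.856 -2.49
endloop
endfacet
facet normal -0.864 0.480 0.152
outer loop
vertex -3.414 2.67 -2.693
vertex -2.748 3.602 -1.853
vertex -3.213 3.305 -3.556
endloop
endfacet
facet normal -0.468 -0.656 -0.592
outer loop
vertex -2.012 2.638 -3.767
vertex -3.414 2.67 -2.693
vertex -3.213 3.305 -3.556
endloop
endfacet
facet normal -0.864 0.480 0.152
outer loop
vertex -3.213 3.305 -3.556
vertex -2.748 3.602 -1.853
vertex -2.547 4.237 -2.715
endloop
endfacet
facet normal 0.184 0.583 -0.792
outer loop
vertex -2.547 4.237 -2.715
vertex -2.012 2.638 -3.767
vertex -3.213 3.305 -3.556
endloop
endfacet
facet normal -0.184 -0.582 0.792
outer loop
vertex -3.414 2.67 -2.693
vertex -1.547 2.935 -2.064
vertex -2.748 3.602 -1.853
endloop
endfacet
facet normal -0.469 -0.656 -0.592
outer loop
vertex -2.213 2.003 -2.905
vertex -3.414 2.67 -2.693
vertex -2.012 2.638 -3.767
endloop
endfacet
facet normal -0.184 -0.583 0.792
outer loop
vertex -2.213 2.003 -2.905
vertex -1.547 2.935 -2.064
vertex -3.414 2.67 -2.693
endloop
endfacet
facet normal 0.468 0.656 0.592
outer loop
vertex -2.748 3.602 -1.853
vertex -1.547 2.935 -2.064
vertex -2.547 4.237 -2.715
endloop
endfacet
facet normal 0.184 0.582 -0.792
outer loop
vertex -1.346 3.57 -2.927
vertex -2.012 2.638 -3.767
vertex -2.547 4.237 -2.715
endloop
endfacet
facet normal 0.469 0.656 0.592
outer loop
vertex -2.547 4.237 -2.715
vertex -1.547 2.935 -2.064
vertex -1.346 3.57 -2.927
endloop
endfacet
facet normal 0.864 -0.480 -0.152
outer loop
vertex -1.346 3.57 -2.927
vertex -2.213 2.003 -2.905
vertex -2.012 2.638 -3.767
endloop
endfacet
facet normal 0.864 -0.480 -0.152
outer loop
vertex -1.547 2.935 -2.064
vertex -2.213 2.003 -2.905
vertex -1.346 3.57 -2.927
endloop
endfacet

endsolid


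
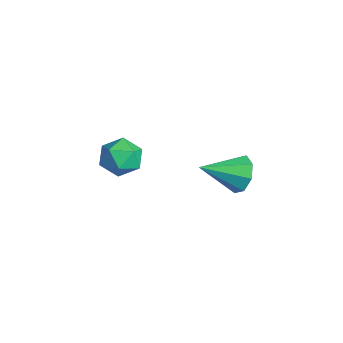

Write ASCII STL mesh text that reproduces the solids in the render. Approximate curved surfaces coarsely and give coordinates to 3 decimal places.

solid 
facet normal 0.060 0.896 -0.440
outer loop
vertex 0.968 5.01 -2.073
vertex 0.62 4.625 -2.904
vertex 0.22 5.041 -2.112
endloop
endfacet
facet normal -0.051 0.037 0.998
outer loop
vertex 0.968 5.01 -2.073
vertex 0.22 5.041 -2.112
vertex 0.5 2.815 -2.016
endloop
endfacet
facet normal 0.060 0.896 -0.440
outer loop
vertex 0.22 5.041 -2.112
vertex 0.62 4.625 -2.904
vertex -0.294 4.828 -2.616
endloop
endfacet
facet normal -0.687 -0.055 0.724
outer loop
vertex 0.22 5.041 -2.112
vertex -0.294 4.828 -2.616
vertex 0.5 2.815 -2.016
endloop
endfacet
facet normal 0.060 0.896 -0.441
outer loop
vertex -0.294 4.828 -2.616
vertex 0.62 4.625 -2.904
vertex -0.272 4.496 -3.288
endloop
endfacet
facet normal -0.935 -0.329 0.132
outer loop
vertex -0.294 4.828 -2.616
vertex -0.272 4.496 -3.288
vertex 0.5 2.815 -2.016
endloop
endfacet
facet normal 0.060 0.896 -0.440
outer loop
vertex -0.272 4.496 -3.288
vertex 0.62 4.625 -2.904
vertex 0.273 4.24 -3.736
endloop
endfacet
facet normal -0.649 -0.626 -0.433
outer loop
vertex -0.272 4.496 -3.288
vertex 0.273 4.24 -3.736
vertex 0.5 2.815 -2.016
endloop
endfacet
facet normal 0.059 0.896 -0.440
outer loop
vertex 0.273 4.24 -3.736
vertex 0.62 4.625 -2.904
vertex 1.021 4.21 -3.696
endloop
endfacet
facet normal 0.003 -0.770 -0.638
outer loop
vertex 0.273 4.24 -3.736
vertex 1.021 4.21 -3.696
vertex 0.5 2.815 -2.016
endloop
endfacet
facet normal 0.060 0.896 -0.439
outer loop
vertex 1.021 4.21 -3.696
vertex 0.62 4.625 -2.904
vertex 1.535 4.422 -3.193
endloop
endfacet
facet normal 0.637 -0.678 -0.366
outer loop
vertex 1.021 4.21 -3.696
vertex 1.535 4.422 -3.193
vertex 0.5 2.815 -2.016
endloop
endfacet
facet normal 0.060 0.896 -0.440
outer loop
vertex 1.535 4.422 -3.193
vertex 0.62 4.625 -2.904
vertex 1.513 4.754 -2.52
endloop
endfacet
facet normal 0.886 -0.404 0.228
outer loop
vertex 1.535 4.422 -3.193
vertex 1.513 4.754 -2.52
vertex 0.5 2.815 -2.016
endloop
endfacet
facet normal 0.060 0.896 -0.440
outer loop
vertex 1.513 4.754 -2.52
vertex 0.62 4.625 -2.904
vertex 0.968 5.01 -2.073
endloop
endfacet
facet normal 0.600 -0.107 0.793
outer loop
vertex 1.513 4.754 -2.52
vertex 0.968 5.01 -2.073
vertex 0.5 2.815 -2.016
endloop
endfacet
facet normal 0.019 0.692 0.721
outer loop
vertex 1.31 0.083 0.602
vertex 0.981 -0.585 1.252
vertex 1.952 -0.467 1.113
endloop
endfacet
facet normal 0.521 0.822 0.231
outer loop
vertex 1.31 0.083 0.602
vertex 1.952 -0.467 1.113
vertex 2.105 -0.294 0.152
endloop
endfacet
facet normal 0.197 0.894 -0.402
outer loop
vertex 1.31 0.083 0.602
vertex 2.105 -0.294 0.152
vertex 1.227 -0.305 -0.303
endloop
endfacet
facet normal -0.505 0.809 -0.301
outer loop
vertex 1.31 0.083 0.602
vertex 1.227 -0.305 -0.303
vertex 0.533 -0.485 0.377
endloop
endfacet
facet normal -0.614 0.685 0.393
outer loop
vertex 1.31 0.083 0.602
vertex 0.533 -0.485 0.377
vertex 0.981 -0.585 1.252
endloop
endfacet
facet normal 0.948 0.251 0.196
outer loop
vertex 2.105 -0.294 0.152
vertex 1.952 -0.467 1.113
vertex 2.267 -1.195 0.523
endloop
endfacet
facet normal 0.137 0.041 0.990
outer loop
vertex 1.952 -0.467 1.113
vertex 0.981 -0.585 1.252
vertex 1.573 -1.375 1.203
endloop
endfacet
facet normal -0.888 0.029 0.458
outer loop
vertex 0.981 -0.585 1.252
vertex 0.533 -0.485 0.377
vertex 0.695 -1.386 0.748
endloop
endfacet
facet normal -0.711 0.231 -0.664
outer loop
vertex 0.533 -0.485 0.377
vertex 1.227 -0.305 -0.303
vertex 0.848 -1.213 -0.213
endloop
endfacet
facet normal 0.424 0.369 -0.827
outer loop
vertex 1.227 -0.305 -0.303
vertex 2.105 -0.294 0.152
vertex 1.819 -1.095 -0.352
endloop
endfacet
facet normal 0.505 -0.809 0.301
outer loop
vertex 1.49 -1.763 0.298
vertex 2.267 -1.195 0.523
vertex 1.573 -1.375 1.203
endloop
endfacet
facet normal -0.197 -0.894 0.402
outer loop
vertex 1.49 -1.763 0.298
vertex 1.573 -1.375 1.203
vertex 0.695 -1.386 0.748
endloop
endfacet
facet normal -0.521 -0.822 -0.231
outer loop
vertex 1.49 -1.763 0.298
vertex 0.695 -1.386 0.748
vertex 0.848 -1.213 -0.213
endloop
endfacet
facet normal -0.019 -0.692 -0.721
outer loop
vertex 1.49 -1.763 0.298
vertex 0.848 -1.213 -0.213
vertex 1.819 -1.095 -0.352
endloop
endfacet
facet normal 0.614 -0.685 -0.393
outer loop
vertex 1.49 -1.763 0.298
vertex 1.819 -1.095 -0.352
vertex 2.267 -1.195 0.523
endloop
endfacet
facet normal 0.711 -0.231 0.664
outer loop
vertex 1.573 -1.375 1.203
vertex 2.267 -1.195 0.523
vertex 1.952 -0.467 1.113
endloop
endfacet
facet normal -0.424 -0.369 0.827
outer loop
vertex 0.695 -1.386 0.748
vertex 1.573 -1.375 1.203
vertex 0.981 -0.585 1.252
endloop
endfacet
facet normal -0.948 -0.251 -0.196
outer loop
vertex 0.848 -1.213 -0.213
vertex 0.695 -1.386 0.748
vertex 0.533 -0.485 0.377
endloop
endfacet
facet normal -0.137 -0.041 -0.990
outer loop
vertex 1.819 -1.095 -0.352
vertex 0.848 -1.213 -0.213
vertex 1.227 -0.305 -0.303
endloop
endfacet
facet normal 0.888 -0.029 -0.458
outer loop
vertex 2.267 -1.195 0.523
vertex 1.819 -1.095 -0.352
vertex 2.105 -0.294 0.152
endloop
endfacet

endsolid


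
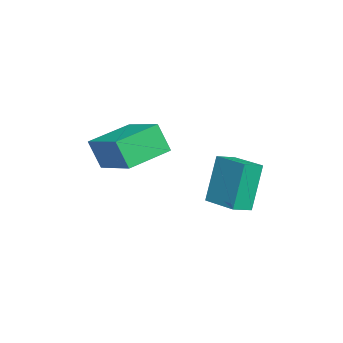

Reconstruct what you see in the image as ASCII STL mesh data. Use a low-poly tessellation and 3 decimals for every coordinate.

solid 
facet normal -0.714 0.673 0.193
outer loop
vertex -3.067 -1.514 1.491
vertex -1.814 -0.356 2.095
vertex -2.944 -1.061 0.365
endloop
endfacet
facet normal -0.692 -0.640 -0.333
outer loop
vertex -1.686 -2.244 0.025
vertex -3.067 -1.514 1.491
vertex -2.944 -1.061 0.365
endloop
endfacet
facet normal -0.715 0.672 0.193
outer loop
vertex -2.944 -1.061 0.365
vertex -1.814 -0.356 2.095
vertex -1.691 0.098 0.969
endloop
endfacet
facet normal 0.101 0.372 -0.923
outer loop
vertex -1.691 0.098 0.969
vertex -1.686 -2.244 0.025
vertex -2.944 -1.061 0.365
endloop
endfacet
facet normal -0.101 -0.372 0.923
outer loop
vertex -3.067 -1.514 1.491
vertex -0.556 -1.539 1.755
vertex -1.814 -0.356 2.095
endloop
endfacet
facet normal -0.692 -0.640 -0.334
outer loop
vertex -1.809 -2.698 1.151
vertex -3.067 -1.514 1.491
vertex -1.686 -2.244 0.025
endloop
endfacet
facet normal -0.101 -0.372 0.923
outer loop
vertex -1.809 -2.698 1.151
vertex -0.556 -1.539 1.755
vertex -3.067 -1.514 1.491
endloop
endfacet
facet normal 0.692 0.640 0.334
outer loop
vertex -1.814 -0.356 2.095
vertex -0.556 -1.539 1.755
vertex -1.691 0.098 0.969
endloop
endfacet
facet normal 0.101 0.372 -0.923
outer loop
vertex -0.433 -1.086 0.629
vertex -1.686 -2.244 0.025
vertex -1.691 0.098 0.969
endloop
endfacet
facet normal 0.692 0.640 0.333
outer loop
vertex -1.691 0.098 0.969
vertex -0.556 -1.539 1.755
vertex -0.433 -1.086 0.629
endloop
endfacet
facet normal 0.715 -0.672 -0.193
outer loop
vertex -0.433 -1.086 0.629
vertex -1.809 -2.698 1.151
vertex -1.686 -2.244 0.025
endloop
endfacet
facet normal 0.715 -0.672 -0.192
outer loop
vertex -0.556 -1.539 1.755
vertex -1.809 -2.698 1.151
vertex -0.433 -1.086 0.629
endloop
endfacet
facet normal -0.703 -0.704 -0.103
outer loop
vertex -4.499 1.285 -0.478
vertex -5.044 1.868 -0.742
vertex -3.912 0.976 -2.375
endloop
endfacet
facet normal 0.648 -0.694 0.314
outer loop
vertex -2.836 2.052 -2.218
vertex -4.499 1.285 -0.478
vertex -3.912 0.976 -2.375
endloop
endfacet
facet normal -0.703 -0.704 -0.103
outer loop
vertex -3.912 0.976 -2.375
vertex -5.044 1.868 -0.742
vertex -4.456 1.558 -2.639
endloop
endfacet
facet normal 0.292 -0.155 -0.944
outer loop
vertex -4.456 1.558 -2.639
vertex -2.836 2.052 -2.218
vertex -3.912 0.976 -2.375
endloop
endfacet
facet normal -0.292 0.154 0.944
outer loop
vertex -4.499 1.285 -0.478
vertex -3.968 2.944 -0.585
vertex -5.044 1.868 -0.742
endloop
endfacet
facet normal 0.649 -0.693 0.314
outer loop
vertex -3.424 2.362 -0.321
vertex -4.499 1.285 -0.478
vertex -2.836 2.052 -2.218
endloop
endfacet
facet normal -0.293 0.155 0.944
outer loop
vertex -3.424 2.362 -0.321
vertex -3.968 2.944 -0.585
vertex -4.499 1.285 -0.478
endloop
endfacet
facet normal -0.648 0.694 -0.314
outer loop
vertex -5.044 1.868 -0.742
vertex -3.968 2.944 -0.585
vertex -4.456 1.558 -2.639
endloop
endfacet
facet normal 0.292 -0.154 -0.944
outer loop
vertex -3.381 2.635 -2.482
vertex -2.836 2.052 -2.218
vertex -4.456 1.558 -2.639
endloop
endfacet
facet normal -0.649 0.693 -0.314
outer loop
vertex -4.456 1.558 -2.639
vertex -3.968 2.944 -0.585
vertex -3.381 2.635 -2.482
endloop
endfacet
facet normal 0.703 0.704 0.103
outer loop
vertex -3.381 2.635 -2.482
vertex -3.424 2.362 -0.321
vertex -2.836 2.052 -2.218
endloop
endfacet
facet normal 0.703 0.704 0.103
outer loop
vertex -3.968 2.944 -0.585
vertex -3.424 2.362 -0.321
vertex -3.381 2.635 -2.482
endloop
endfacet

endsolid


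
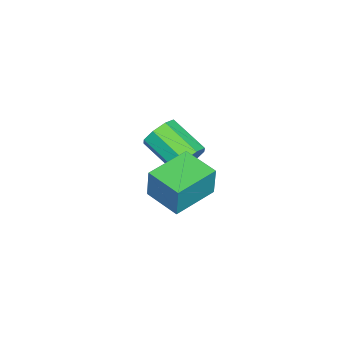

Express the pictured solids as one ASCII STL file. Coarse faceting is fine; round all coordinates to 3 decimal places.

solid 
facet normal 0.341 0.823 -0.453
outer loop
vertex -0.763 -0.398 -4.531
vertex -1.202 0.09 -3.975
vertex -0.412 -0.248 -3.994
endloop
endfacet
facet normal 0.774 -0.520 -0.361
outer loop
vertex -0.763 -0.398 -4.531
vertex -0.412 -0.248 -3.994
vertex -1.419 -1.978 -3.66
endloop
endfacet
facet normal 0.774 -0.520 -0.362
outer loop
vertex -1.419 -1.978 -3.66
vertex -0.412 -0.248 -3.994
vertex -1.068 -1.829 -3.124
endloop
endfacet
facet normal -0.342 -0.823 0.453
outer loop
vertex -1.419 -1.978 -3.66
vertex -1.068 -1.829 -3.124
vertex -1.858 -1.49 -3.105
endloop
endfacet
facet normal 0.341 0.823 -0.454
outer loop
vertex -0.412 -0.248 -3.994
vertex -1.202 0.09 -3.975
vertex -0.524 0.1 -3.447
endloop
endfacet
facet normal 0.924 -0.207 0.321
outer loop
vertex -0.412 -0.248 -3.994
vertex -0.524 0.1 -3.447
vertex -1.068 -1.829 -3.124
endloop
endfacet
facet normal 0.925 -0.207 0.319
outer loop
vertex -1.068 -1.829 -3.124
vertex -0.524 0.1 -3.447
vertex -1.179 -1.481 -2.576
endloop
endfacet
facet normal -0.342 -0.823 0.453
outer loop
vertex -1.068 -1.829 -3.124
vertex -1.179 -1.481 -2.576
vertex -1.858 -1.49 -3.105
endloop
endfacet
facet normal 0.341 0.823 -0.454
outer loop
vertex -0.524 0.1 -3.447
vertex -1.202 0.09 -3.975
vertex -1.033 0.442 -3.209
endloop
endfacet
facet normal 0.534 0.228 0.814
outer loop
vertex -0.524 0.1 -3.447
vertex -1.033 0.442 -3.209
vertex -1.179 -1.481 -2.576
endloop
endfacet
facet normal 0.533 0.228 0.815
outer loop
vertex -1.179 -1.481 -2.576
vertex -1.033 0.442 -3.209
vertex -1.689 -1.138 -2.338
endloop
endfacet
facet normal -0.342 -0.823 0.453
outer loop
vertex -1.179 -1.481 -2.576
vertex -1.689 -1.138 -2.338
vertex -1.858 -1.49 -3.105
endloop
endfacet
facet normal 0.342 0.823 -0.454
outer loop
vertex -1.033 0.442 -3.209
vertex -1.202 0.09 -3.975
vertex -1.641 0.578 -3.42
endloop
endfacet
facet normal -0.170 0.529 0.831
outer loop
vertex -1.033 0.442 -3.209
vertex -1.641 0.578 -3.42
vertex -1.689 -1.138 -2.338
endloop
endfacet
facet normal -0.170 0.529 0.831
outer loop
vertex -1.689 -1.138 -2.338
vertex -1.641 0.578 -3.42
vertex -2.297 -1.002 -2.549
endloop
endfacet
facet normal -0.341 -0.823 0.453
outer loop
vertex -1.689 -1.138 -2.338
vertex -2.297 -1.002 -2.549
vertex -1.858 -1.49 -3.105
endloop
endfacet
facet normal 0.342 0.823 -0.453
outer loop
vertex -1.641 0.578 -3.42
vertex -1.202 0.09 -3.975
vertex -1.992 0.429 -3.956
endloop
endfacet
facet normal -0.773 0.521 0.362
outer loop
vertex -1.641 0.578 -3.42
vertex -1.992 0.429 -3.956
vertex -2.297 -1.002 -2.549
endloop
endfacet
facet normal -0.774 0.520 0.361
outer loop
vertex -2.297 -1.002 -2.549
vertex -1.992 0.429 -3.956
vertex -2.648 -1.152 -3.086
endloop
endfacet
facet normal -0.341 -0.823 0.453
outer loop
vertex -2.297 -1.002 -2.549
vertex -2.648 -1.152 -3.086
vertex -1.858 -1.49 -3.105
endloop
endfacet
facet normal 0.342 0.823 -0.453
outer loop
vertex -1.992 0.429 -3.956
vertex -1.202 0.09 -3.975
vertex -1.881 0.081 -4.504
endloop
endfacet
facet normal -0.925 0.208 -0.319
outer loop
vertex -1.992 0.429 -3.956
vertex -1.881 0.081 -4.504
vertex -2.648 -1.152 -3.086
endloop
endfacet
facet normal -0.924 0.206 -0.321
outer loop
vertex -2.648 -1.152 -3.086
vertex -1.881 0.081 -4.504
vertex -2.536 -1.5 -3.633
endloop
endfacet
facet normal -0.341 -0.823 0.454
outer loop
vertex -2.648 -1.152 -3.086
vertex -2.536 -1.5 -3.633
vertex -1.858 -1.49 -3.105
endloop
endfacet
facet normal 0.342 0.823 -0.453
outer loop
vertex -1.881 0.081 -4.504
vertex -1.202 0.09 -3.975
vertex -1.371 -0.262 -4.742
endloop
endfacet
facet normal -0.533 -0.228 -0.815
outer loop
vertex -1.881 0.081 -4.504
vertex -1.371 -0.262 -4.742
vertex -2.536 -1.5 -3.633
endloop
endfacet
facet normal -0.534 -0.227 -0.815
outer loop
vertex -2.536 -1.5 -3.633
vertex -1.371 -0.262 -4.742
vertex -2.027 -1.842 -3.871
endloop
endfacet
facet normal -0.341 -0.823 0.454
outer loop
vertex -2.536 -1.5 -3.633
vertex -2.027 -1.842 -3.871
vertex -1.858 -1.49 -3.105
endloop
endfacet
facet normal 0.341 0.823 -0.453
outer loop
vertex -1.371 -0.262 -4.742
vertex -1.202 0.09 -3.975
vertex -0.763 -0.398 -4.531
endloop
endfacet
facet normal 0.170 -0.529 -0.831
outer loop
vertex -1.371 -0.262 -4.742
vertex -0.763 -0.398 -4.531
vertex -2.027 -1.842 -3.871
endloop
endfacet
facet normal 0.170 -0.529 -0.831
outer loop
vertex -2.027 -1.842 -3.871
vertex -0.763 -0.398 -4.531
vertex -1.419 -1.978 -3.66
endloop
endfacet
facet normal -0.342 -0.823 0.454
outer loop
vertex -2.027 -1.842 -3.871
vertex -1.419 -1.978 -3.66
vertex -1.858 -1.49 -3.105
endloop
endfacet
facet normal -0.893 0.442 0.084
outer loop
vertex 1.465 0.889 -1.139
vertex 2.153 2.326 -1.376
vertex 1.258 0.748 -2.598
endloop
endfacet
facet normal -0.427 -0.892 0.147
outer loop
vertex 3.027 -0.126 -2.764
vertex 1.465 0.889 -1.139
vertex 1.258 0.748 -2.598
endloop
endfacet
facet normal -0.893 0.442 0.084
outer loop
vertex 1.258 0.748 -2.598
vertex 2.153 2.326 -1.376
vertex 1.946 2.185 -2.835
endloop
endfacet
facet normal -0.140 -0.096 -0.986
outer loop
vertex 1.946 2.185 -2.835
vertex 3.027 -0.126 -2.764
vertex 1.258 0.748 -2.598
endloop
endfacet
facet normal 0.140 0.096 0.986
outer loop
vertex 1.465 0.889 -1.139
vertex 3.922 1.452 -1.542
vertex 2.153 2.326 -1.376
endloop
endfacet
facet normal -0.427 -0.892 0.147
outer loop
vertex 3.234 0.015 -1.305
vertex 1.465 0.889 -1.139
vertex 3.027 -0.126 -2.764
endloop
endfacet
facet normal 0.140 0.096 0.986
outer loop
vertex 3.234 0.015 -1.305
vertex 3.922 1.452 -1.542
vertex 1.465 0.889 -1.139
endloop
endfacet
facet normal 0.427 0.892 -0.147
outer loop
vertex 2.153 2.326 -1.376
vertex 3.922 1.452 -1.542
vertex 1.946 2.185 -2.835
endloop
endfacet
facet normal -0.140 -0.096 -0.986
outer loop
vertex 3.715 1.311 -3.001
vertex 3.027 -0.126 -2.764
vertex 1.946 2.185 -2.835
endloop
endfacet
facet normal 0.427 0.892 -0.147
outer loop
vertex 1.946 2.185 -2.835
vertex 3.922 1.452 -1.542
vertex 3.715 1.311 -3.001
endloop
endfacet
facet normal 0.893 -0.442 -0.084
outer loop
vertex 3.715 1.311 -3.001
vertex 3.234 0.015 -1.305
vertex 3.027 -0.126 -2.764
endloop
endfacet
facet normal 0.893 -0.442 -0.084
outer loop
vertex 3.922 1.452 -1.542
vertex 3.234 0.015 -1.305
vertex 3.715 1.311 -3.001
endloop
endfacet

endsolid


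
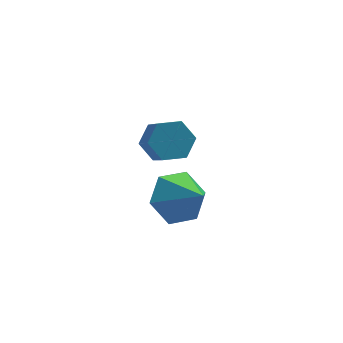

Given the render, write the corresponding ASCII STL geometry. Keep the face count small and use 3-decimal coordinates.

solid 
facet normal 0.066 0.688 -0.723
outer loop
vertex 3.549 4.433 1.475
vertex 3.093 4.014 1.034
vertex 2.796 4.534 1.502
endloop
endfacet
facet normal 0.120 0.713 0.691
outer loop
vertex 3.549 4.433 1.475
vertex 2.796 4.534 1.502
vertex 3.423 3.125 2.847
endloop
endfacet
facet normal 0.120 0.713 0.691
outer loop
vertex 3.423 3.125 2.847
vertex 2.796 4.534 1.502
vertex 2.67 3.226 2.874
endloop
endfacet
facet normal -0.066 -0.688 0.723
outer loop
vertex 3.423 3.125 2.847
vertex 2.67 3.226 2.874
vertex 2.967 2.706 2.406
endloop
endfacet
facet normal 0.066 0.688 -0.722
outer loop
vertex 2.796 4.534 1.502
vertex 3.093 4.014 1.034
vertex 2.341 4.115 1.061
endloop
endfacet
facet normal -0.798 0.471 0.376
outer loop
vertex 2.796 4.534 1.502
vertex 2.341 4.115 1.061
vertex 2.67 3.226 2.874
endloop
endfacet
facet normal -0.797 0.472 0.376
outer loop
vertex 2.67 3.226 2.874
vertex 2.341 4.115 1.061
vertex 2.214 2.807 2.433
endloop
endfacet
facet normal -0.066 -0.688 0.723
outer loop
vertex 2.67 3.226 2.874
vertex 2.214 2.807 2.433
vertex 2.967 2.706 2.406
endloop
endfacet
facet normal 0.066 0.688 -0.723
outer loop
vertex 2.341 4.115 1.061
vertex 3.093 4.014 1.034
vertex 2.637 3.595 0.593
endloop
endfacet
facet normal -0.919 -0.240 -0.314
outer loop
vertex 2.341 4.115 1.061
vertex 2.637 3.595 0.593
vertex 2.214 2.807 2.433
endloop
endfacet
facet normal -0.918 -0.241 -0.314
outer loop
vertex 2.214 2.807 2.433
vertex 2.637 3.595 0.593
vertex 2.511 2.287 1.965
endloop
endfacet
facet normal -0.066 -0.688 0.723
outer loop
vertex 2.214 2.807 2.433
vertex 2.511 2.287 1.965
vertex 2.967 2.706 2.406
endloop
endfacet
facet normal 0.066 0.688 -0.723
outer loop
vertex 2.637 3.595 0.593
vertex 3.093 4.014 1.034
vertex 3.39 3.494 0.566
endloop
endfacet
facet normal -0.120 -0.713 -0.691
outer loop
vertex 2.637 3.595 0.593
vertex 3.39 3.494 0.566
vertex 2.511 2.287 1.965
endloop
endfacet
facet normal -0.120 -0.713 -0.691
outer loop
vertex 2.511 2.287 1.965
vertex 3.39 3.494 0.566
vertex 3.264 2.186 1.938
endloop
endfacet
facet normal -0.066 -0.688 0.723
outer loop
vertex 2.511 2.287 1.965
vertex 3.264 2.186 1.938
vertex 2.967 2.706 2.406
endloop
endfacet
facet normal 0.066 0.688 -0.723
outer loop
vertex 3.39 3.494 0.566
vertex 3.093 4.014 1.034
vertex 3.846 3.913 1.007
endloop
endfacet
facet normal 0.797 -0.472 -0.376
outer loop
vertex 3.39 3.494 0.566
vertex 3.846 3.913 1.007
vertex 3.264 2.186 1.938
endloop
endfacet
facet normal 0.798 -0.471 -0.376
outer loop
vertex 3.264 2.186 1.938
vertex 3.846 3.913 1.007
vertex 3.719 2.605 2.379
endloop
endfacet
facet normal -0.066 -0.688 0.722
outer loop
vertex 3.264 2.186 1.938
vertex 3.719 2.605 2.379
vertex 2.967 2.706 2.406
endloop
endfacet
facet normal 0.066 0.688 -0.723
outer loop
vertex 3.846 3.913 1.007
vertex 3.093 4.014 1.034
vertex 3.549 4.433 1.475
endloop
endfacet
facet normal 0.918 0.241 0.315
outer loop
vertex 3.846 3.913 1.007
vertex 3.549 4.433 1.475
vertex 3.719 2.605 2.379
endloop
endfacet
facet normal 0.919 0.241 0.314
outer loop
vertex 3.719 2.605 2.379
vertex 3.549 4.433 1.475
vertex 3.423 3.125 2.847
endloop
endfacet
facet normal -0.066 -0.688 0.723
outer loop
vertex 3.719 2.605 2.379
vertex 3.423 3.125 2.847
vertex 2.967 2.706 2.406
endloop
endfacet
facet normal -0.250 0.681 -0.688
outer loop
vertex 3.892 2.959 -2.414
vertex 3.44 3.529 -1.686
vertex 4.436 3.671 -1.907
endloop
endfacet
facet normal 0.837 -0.523 -0.164
outer loop
vertex 3.892 2.959 -2.414
vertex 4.436 3.671 -1.907
vertex 3.88 2.331 -0.474
endloop
endfacet
facet normal -0.250 0.681 -0.688
outer loop
vertex 4.436 3.671 -1.907
vertex 3.44 3.529 -1.686
vertex 3.984 4.242 -1.178
endloop
endfacet
facet normal 0.883 0.119 0.454
outer loop
vertex 4.436 3.671 -1.907
vertex 3.984 4.242 -1.178
vertex 3.88 2.331 -0.474
endloop
endfacet
facet normal -0.250 0.681 -0.688
outer loop
vertex 3.984 4.242 -1.178
vertex 3.44 3.529 -1.686
vertex 2.988 4.1 -0.957
endloop
endfacet
facet normal 0.159 0.334 0.929
outer loop
vertex 3.984 4.242 -1.178
vertex 2.988 4.1 -0.957
vertex 3.88 2.331 -0.474
endloop
endfacet
facet normal -0.250 0.681 -0.688
outer loop
vertex 2.988 4.1 -0.957
vertex 3.44 3.529 -1.686
vertex 2.444 3.388 -1.464
endloop
endfacet
facet normal -0.611 -0.093 0.786
outer loop
vertex 2.988 4.1 -0.957
vertex 2.444 3.388 -1.464
vertex 3.88 2.331 -0.474
endloop
endfacet
facet normal -0.250 0.681 -0.688
outer loop
vertex 2.444 3.388 -1.464
vertex 3.44 3.529 -1.686
vertex 2.896 2.817 -2.193
endloop
endfacet
facet normal -0.657 -0.735 0.168
outer loop
vertex 2.444 3.388 -1.464
vertex 2.896 2.817 -2.193
vertex 3.88 2.331 -0.474
endloop
endfacet
facet normal -0.250 0.681 -0.688
outer loop
vertex 2.896 2.817 -2.193
vertex 3.44 3.529 -1.686
vertex 3.892 2.959 -2.414
endloop
endfacet
facet normal 0.067 -0.949 -0.307
outer loop
vertex 2.896 2.817 -2.193
vertex 3.892 2.959 -2.414
vertex 3.88 2.331 -0.474
endloop
endfacet

endsolid


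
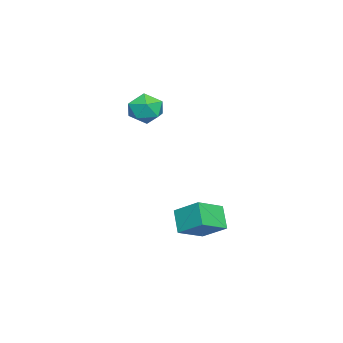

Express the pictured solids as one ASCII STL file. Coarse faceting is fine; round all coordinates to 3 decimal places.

solid 
facet normal -0.466 0.387 0.796
outer loop
vertex -3.935 -2.591 4.108
vertex -3.193 -2.853 4.67
vertex -3.195 -1.984 4.246
endloop
endfacet
facet normal -0.643 0.739 0.199
outer loop
vertex -3.935 -2.591 4.108
vertex -3.195 -1.984 4.246
vertex -3.581 -2.083 3.364
endloop
endfacet
facet normal -0.928 0.270 -0.257
outer loop
vertex -3.935 -2.591 4.108
vertex -3.581 -2.083 3.364
vertex -3.819 -3.013 3.245
endloop
endfacet
facet normal -0.927 -0.371 0.057
outer loop
vertex -3.935 -2.591 4.108
vertex -3.819 -3.013 3.245
vertex -3.579 -3.489 4.052
endloop
endfacet
facet normal -0.641 -0.298 0.707
outer loop
vertex -3.935 -2.591 4.108
vertex -3.579 -3.489 4.052
vertex -3.193 -2.853 4.67
endloop
endfacet
facet normal -0.044 0.995 -0.092
outer loop
vertex -3.581 -2.083 3.364
vertex -3.195 -1.984 4.246
vertex -2.621 -2.031 3.468
endloop
endfacet
facet normal 0.243 0.426 0.872
outer loop
vertex -3.195 -1.984 4.246
vertex -3.193 -2.853 4.67
vertex -2.381 -2.507 4.275
endloop
endfacet
facet normal -0.042 -0.683 0.729
outer loop
vertex -3.193 -2.853 4.67
vertex -3.579 -3.489 4.052
vertex -2.619 -3.437 4.156
endloop
endfacet
facet normal -0.503 -0.801 -0.323
outer loop
vertex -3.579 -3.489 4.052
vertex -3.819 -3.013 3.245
vertex -3.005 -3.536 3.274
endloop
endfacet
facet normal -0.504 0.235 -0.831
outer loop
vertex -3.819 -3.013 3.245
vertex -3.581 -2.083 3.364
vertex -3.007 -2.667 2.85
endloop
endfacet
facet normal 0.927 0.371 -0.057
outer loop
vertex -2.265 -2.929 3.412
vertex -2.621 -2.031 3.468
vertex -2.381 -2.507 4.275
endloop
endfacet
facet normal 0.928 -0.270 0.257
outer loop
vertex -2.265 -2.929 3.412
vertex -2.381 -2.507 4.275
vertex -2.619 -3.437 4.156
endloop
endfacet
facet normal 0.643 -0.739 -0.199
outer loop
vertex -2.265 -2.929 3.412
vertex -2.619 -3.437 4.156
vertex -3.005 -3.536 3.274
endloop
endfacet
facet normal 0.466 -0.387 -0.796
outer loop
vertex -2.265 -2.929 3.412
vertex -3.005 -3.536 3.274
vertex -3.007 -2.667 2.85
endloop
endfacet
facet normal 0.641 0.298 -0.707
outer loop
vertex -2.265 -2.929 3.412
vertex -3.007 -2.667 2.85
vertex -2.621 -2.031 3.468
endloop
endfacet
facet normal 0.503 0.801 0.323
outer loop
vertex -2.381 -2.507 4.275
vertex -2.621 -2.031 3.468
vertex -3.195 -1.984 4.246
endloop
endfacet
facet normal 0.504 -0.235 0.831
outer loop
vertex -2.619 -3.437 4.156
vertex -2.381 -2.507 4.275
vertex -3.193 -2.853 4.67
endloop
endfacet
facet normal 0.044 -0.995 0.092
outer loop
vertex -3.005 -3.536 3.274
vertex -2.619 -3.437 4.156
vertex -3.579 -3.489 4.052
endloop
endfacet
facet normal -0.243 -0.426 -0.872
outer loop
vertex -3.007 -2.667 2.85
vertex -3.005 -3.536 3.274
vertex -3.819 -3.013 3.245
endloop
endfacet
facet normal 0.042 0.683 -0.729
outer loop
vertex -2.621 -2.031 3.468
vertex -3.007 -2.667 2.85
vertex -3.581 -2.083 3.364
endloop
endfacet
facet normal -0.596 -0.295 0.747
outer loop
vertex 0.495 0.648 -0.407
vertex -0.709 1.467 -1.044
vertex 0.096 -0.559 -1.203
endloop
endfacet
facet normal 0.757 -0.515 0.401
outer loop
vertex 0.889 -0.167 -2.196
vertex 0.495 0.648 -0.407
vertex 0.096 -0.559 -1.203
endloop
endfacet
facet normal -0.596 -0.295 0.747
outer loop
vertex 0.096 -0.559 -1.203
vertex -0.709 1.467 -1.044
vertex -1.108 0.26 -1.84
endloop
endfacet
facet normal -0.267 -0.805 -0.531
outer loop
vertex -1.108 0.26 -1.84
vertex 0.889 -0.167 -2.196
vertex 0.096 -0.559 -1.203
endloop
endfacet
facet normal 0.267 0.805 0.531
outer loop
vertex 0.495 0.648 -0.407
vertex 0.084 1.859 -2.037
vertex -0.709 1.467 -1.044
endloop
endfacet
facet normal 0.757 -0.515 0.401
outer loop
vertex 1.288 1.04 -1.4
vertex 0.495 0.648 -0.407
vertex 0.889 -0.167 -2.196
endloop
endfacet
facet normal 0.267 0.805 0.531
outer loop
vertex 1.288 1.04 -1.4
vertex 0.084 1.859 -2.037
vertex 0.495 0.648 -0.407
endloop
endfacet
facet normal -0.757 0.515 -0.401
outer loop
vertex -0.709 1.467 -1.044
vertex 0.084 1.859 -2.037
vertex -1.108 0.26 -1.84
endloop
endfacet
facet normal -0.267 -0.805 -0.531
outer loop
vertex -0.315 0.652 -2.833
vertex 0.889 -0.167 -2.196
vertex -1.108 0.26 -1.84
endloop
endfacet
facet normal -0.757 0.515 -0.401
outer loop
vertex -1.108 0.26 -1.84
vertex 0.084 1.859 -2.037
vertex -0.315 0.652 -2.833
endloop
endfacet
facet normal 0.596 0.295 -0.747
outer loop
vertex -0.315 0.652 -2.833
vertex 1.288 1.04 -1.4
vertex 0.889 -0.167 -2.196
endloop
endfacet
facet normal 0.596 0.295 -0.747
outer loop
vertex 0.084 1.859 -2.037
vertex 1.288 1.04 -1.4
vertex -0.315 0.652 -2.833
endloop
endfacet

endsolid
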